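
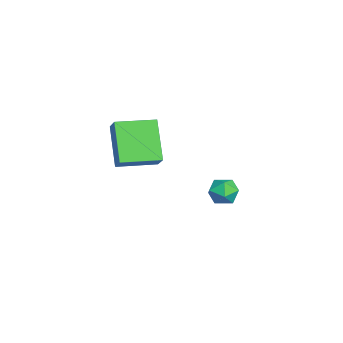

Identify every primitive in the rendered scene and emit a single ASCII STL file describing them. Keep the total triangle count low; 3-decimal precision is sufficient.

solid 
facet normal -0.652 -0.116 0.749
outer loop
vertex 3.256 -1.3 2.907
vertex 2.862 0.372 2.822
vertex 2.519 -1.508 2.233
endloop
endfacet
facet normal 0.229 -0.972 0.050
outer loop
vertex 3.858 -1.272 0.698
vertex 3.256 -1.3 2.907
vertex 2.519 -1.508 2.233
endloop
endfacet
facet normal -0.654 -0.115 0.748
outer loop
vertex 2.519 -1.508 2.233
vertex 2.862 0.372 2.822
vertex 2.126 0.164 2.147
endloop
endfacet
facet normal -0.722 -0.204 -0.661
outer loop
vertex 2.126 0.164 2.147
vertex 3.858 -1.272 0.698
vertex 2.519 -1.508 2.233
endloop
endfacet
facet normal 0.722 0.204 0.661
outer loop
vertex 3.256 -1.3 2.907
vertex 4.201 0.608 1.287
vertex 2.862 0.372 2.822
endloop
endfacet
facet normal 0.229 -0.972 0.050
outer loop
vertex 4.594 -1.064 1.373
vertex 3.256 -1.3 2.907
vertex 3.858 -1.272 0.698
endloop
endfacet
facet normal 0.722 0.204 0.661
outer loop
vertex 4.594 -1.064 1.373
vertex 4.201 0.608 1.287
vertex 3.256 -1.3 2.907
endloop
endfacet
facet normal -0.229 0.972 -0.050
outer loop
vertex 2.862 0.372 2.822
vertex 4.201 0.608 1.287
vertex 2.126 0.164 2.147
endloop
endfacet
facet normal -0.722 -0.204 -0.661
outer loop
vertex 3.464 0.4 0.613
vertex 3.858 -1.272 0.698
vertex 2.126 0.164 2.147
endloop
endfacet
facet normal -0.229 0.972 -0.050
outer loop
vertex 2.126 0.164 2.147
vertex 4.201 0.608 1.287
vertex 3.464 0.4 0.613
endloop
endfacet
facet normal 0.653 0.116 -0.748
outer loop
vertex 3.464 0.4 0.613
vertex 4.594 -1.064 1.373
vertex 3.858 -1.272 0.698
endloop
endfacet
facet normal 0.653 0.115 -0.749
outer loop
vertex 4.201 0.608 1.287
vertex 4.594 -1.064 1.373
vertex 3.464 0.4 0.613
endloop
endfacet
facet normal -0.262 0.931 0.253
outer loop
vertex -0.448 3.718 -3.452
vertex -0.558 3.49 -2.728
vertex 0.131 3.744 -2.949
endloop
endfacet
facet normal 0.206 0.936 -0.286
outer loop
vertex -0.448 3.718 -3.452
vertex 0.131 3.744 -2.949
vertex 0.255 3.498 -3.666
endloop
endfacet
facet normal -0.075 0.561 -0.824
outer loop
vertex -0.448 3.718 -3.452
vertex 0.255 3.498 -3.666
vertex -0.357 3.091 -3.887
endloop
endfacet
facet normal -0.716 0.325 -0.618
outer loop
vertex -0.448 3.718 -3.452
vertex -0.357 3.091 -3.887
vertex -0.86 3.086 -3.307
endloop
endfacet
facet normal -0.832 0.553 0.048
outer loop
vertex -0.448 3.718 -3.452
vertex -0.86 3.086 -3.307
vertex -0.558 3.49 -2.728
endloop
endfacet
facet normal 0.797 0.600 -0.068
outer loop
vertex 0.255 3.498 -3.666
vertex 0.131 3.744 -2.949
vertex 0.58 3.134 -3.073
endloop
endfacet
facet normal 0.039 0.593 0.804
outer loop
vertex 0.131 3.744 -2.949
vertex -0.558 3.49 -2.728
vertex 0.077 3.129 -2.493
endloop
endfacet
facet normal -0.881 -0.018 0.472
outer loop
vertex -0.558 3.49 -2.728
vertex -0.86 3.086 -3.307
vertex -0.535 2.722 -2.714
endloop
endfacet
facet normal -0.695 -0.388 -0.606
outer loop
vertex -0.86 3.086 -3.307
vertex -0.357 3.091 -3.887
vertex -0.411 2.476 -3.431
endloop
endfacet
facet normal 0.344 -0.007 -0.939
outer loop
vertex -0.357 3.091 -3.887
vertex 0.255 3.498 -3.666
vertex 0.278 2.73 -3.652
endloop
endfacet
facet normal 0.716 -0.325 0.618
outer loop
vertex 0.168 2.502 -2.928
vertex 0.58 3.134 -3.073
vertex 0.077 3.129 -2.493
endloop
endfacet
facet normal 0.075 -0.561 0.824
outer loop
vertex 0.168 2.502 -2.928
vertex 0.077 3.129 -2.493
vertex -0.535 2.722 -2.714
endloop
endfacet
facet normal -0.206 -0.936 0.286
outer loop
vertex 0.168 2.502 -2.928
vertex -0.535 2.722 -2.714
vertex -0.411 2.476 -3.431
endloop
endfacet
facet normal 0.262 -0.931 -0.253
outer loop
vertex 0.168 2.502 -2.928
vertex -0.411 2.476 -3.431
vertex 0.278 2.73 -3.652
endloop
endfacet
facet normal 0.832 -0.553 -0.048
outer loop
vertex 0.168 2.502 -2.928
vertex 0.278 2.73 -3.652
vertex 0.58 3.134 -3.073
endloop
endfacet
facet normal 0.695 0.388 0.606
outer loop
vertex 0.077 3.129 -2.493
vertex 0.58 3.134 -3.073
vertex 0.131 3.744 -2.949
endloop
endfacet
facet normal -0.344 0.007 0.939
outer loop
vertex -0.535 2.722 -2.714
vertex 0.077 3.129 -2.493
vertex -0.558 3.49 -2.728
endloop
endfacet
facet normal -0.797 -0.600 0.068
outer loop
vertex -0.411 2.476 -3.431
vertex -0.535 2.722 -2.714
vertex -0.86 3.086 -3.307
endloop
endfacet
facet normal -0.039 -0.593 -0.804
outer loop
vertex 0.278 2.73 -3.652
vertex -0.411 2.476 -3.431
vertex -0.357 3.091 -3.887
endloop
endfacet
facet normal 0.881 0.018 -0.472
outer loop
vertex 0.58 3.134 -3.073
vertex 0.278 2.73 -3.652
vertex 0.255 3.498 -3.666
endloop
endfacet

endsolid


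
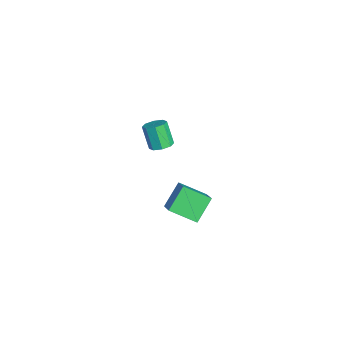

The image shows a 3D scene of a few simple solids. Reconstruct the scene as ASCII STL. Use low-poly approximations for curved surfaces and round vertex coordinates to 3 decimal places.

solid 
facet normal -0.500 0.551 0.667
outer loop
vertex 3.822 -3.465 2.754
vertex 4.414 -1.881 1.889
vertex 2.44 -3.499 1.746
endloop
endfacet
facet normal -0.312 -0.834 0.455
outer loop
vertex 3.366 -4.519 0.511
vertex 3.822 -3.465 2.754
vertex 2.44 -3.499 1.746
endloop
endfacet
facet normal -0.500 0.551 0.667
outer loop
vertex 2.44 -3.499 1.746
vertex 4.414 -1.881 1.889
vertex 3.033 -1.914 0.881
endloop
endfacet
facet normal -0.808 -0.020 -0.589
outer loop
vertex 3.033 -1.914 0.881
vertex 3.366 -4.519 0.511
vertex 2.44 -3.499 1.746
endloop
endfacet
facet normal 0.808 0.020 0.589
outer loop
vertex 3.822 -3.465 2.754
vertex 5.34 -2.901 0.654
vertex 4.414 -1.881 1.889
endloop
endfacet
facet normal -0.312 -0.834 0.455
outer loop
vertex 4.747 -4.486 1.519
vertex 3.822 -3.465 2.754
vertex 3.366 -4.519 0.511
endloop
endfacet
facet normal 0.808 0.019 0.589
outer loop
vertex 4.747 -4.486 1.519
vertex 5.34 -2.901 0.654
vertex 3.822 -3.465 2.754
endloop
endfacet
facet normal 0.312 0.834 -0.455
outer loop
vertex 4.414 -1.881 1.889
vertex 5.34 -2.901 0.654
vertex 3.033 -1.914 0.881
endloop
endfacet
facet normal -0.808 -0.020 -0.589
outer loop
vertex 3.958 -2.935 -0.354
vertex 3.366 -4.519 0.511
vertex 3.033 -1.914 0.881
endloop
endfacet
facet normal 0.312 0.834 -0.456
outer loop
vertex 3.033 -1.914 0.881
vertex 5.34 -2.901 0.654
vertex 3.958 -2.935 -0.354
endloop
endfacet
facet normal 0.500 -0.551 -0.667
outer loop
vertex 3.958 -2.935 -0.354
vertex 4.747 -4.486 1.519
vertex 3.366 -4.519 0.511
endloop
endfacet
facet normal 0.500 -0.551 -0.667
outer loop
vertex 5.34 -2.901 0.654
vertex 4.747 -4.486 1.519
vertex 3.958 -2.935 -0.354
endloop
endfacet
facet normal 0.449 0.178 -0.875
outer loop
vertex -2.775 -4.162 -0.036
vertex -3.279 -3.555 -0.171
vertex -2.564 -3.629 0.181
endloop
endfacet
facet normal 0.824 -0.461 0.330
outer loop
vertex -2.775 -4.162 -0.036
vertex -2.564 -3.629 0.181
vertex -3.558 -4.472 1.487
endloop
endfacet
facet normal 0.824 -0.461 0.330
outer loop
vertex -3.558 -4.472 1.487
vertex -2.564 -3.629 0.181
vertex -3.347 -3.939 1.704
endloop
endfacet
facet normal -0.451 -0.178 0.875
outer loop
vertex -3.558 -4.472 1.487
vertex -3.347 -3.939 1.704
vertex -4.061 -3.865 1.351
endloop
endfacet
facet normal 0.449 0.177 -0.876
outer loop
vertex -2.564 -3.629 0.181
vertex -3.279 -3.555 -0.171
vertex -2.772 -3.053 0.191
endloop
endfacet
facet normal 0.826 0.290 0.484
outer loop
vertex -2.564 -3.629 0.181
vertex -2.772 -3.053 0.191
vertex -3.347 -3.939 1.704
endloop
endfacet
facet normal 0.826 0.290 0.484
outer loop
vertex -3.347 -3.939 1.704
vertex -2.772 -3.053 0.191
vertex -3.555 -3.363 1.714
endloop
endfacet
facet normal -0.451 -0.178 0.875
outer loop
vertex -3.347 -3.939 1.704
vertex -3.555 -3.363 1.714
vertex -4.061 -3.865 1.351
endloop
endfacet
facet normal 0.450 0.177 -0.875
outer loop
vertex -2.772 -3.053 0.191
vertex -3.279 -3.555 -0.171
vertex -3.276 -2.771 -0.011
endloop
endfacet
facet normal 0.345 0.869 0.354
outer loop
vertex -2.772 -3.053 0.191
vertex -3.276 -2.771 -0.011
vertex -3.555 -3.363 1.714
endloop
endfacet
facet normal 0.345 0.869 0.354
outer loop
vertex -3.555 -3.363 1.714
vertex -3.276 -2.771 -0.011
vertex -4.059 -3.081 1.512
endloop
endfacet
facet normal -0.450 -0.178 0.875
outer loop
vertex -3.555 -3.363 1.714
vertex -4.059 -3.081 1.512
vertex -4.061 -3.865 1.351
endloop
endfacet
facet normal 0.450 0.177 -0.875
outer loop
vertex -3.276 -2.771 -0.011
vertex -3.279 -3.555 -0.171
vertex -3.782 -2.948 -0.307
endloop
endfacet
facet normal -0.339 0.941 0.017
outer loop
vertex -3.276 -2.771 -0.011
vertex -3.782 -2.948 -0.307
vertex -4.059 -3.081 1.512
endloop
endfacet
facet normal -0.339 0.941 0.017
outer loop
vertex -4.059 -3.081 1.512
vertex -3.782 -2.948 -0.307
vertex -4.565 -3.258 1.216
endloop
endfacet
facet normal -0.450 -0.179 0.875
outer loop
vertex -4.059 -3.081 1.512
vertex -4.565 -3.258 1.216
vertex -4.061 -3.865 1.351
endloop
endfacet
facet normal 0.451 0.178 -0.875
outer loop
vertex -3.782 -2.948 -0.307
vertex -3.279 -3.555 -0.171
vertex -3.993 -3.481 -0.524
endloop
endfacet
facet normal -0.824 0.461 -0.330
outer loop
vertex -3.782 -2.948 -0.307
vertex -3.993 -3.481 -0.524
vertex -4.565 -3.258 1.216
endloop
endfacet
facet normal -0.824 0.461 -0.330
outer loop
vertex -4.565 -3.258 1.216
vertex -3.993 -3.481 -0.524
vertex -4.776 -3.791 0.999
endloop
endfacet
facet normal -0.449 -0.178 0.875
outer loop
vertex -4.565 -3.258 1.216
vertex -4.776 -3.791 0.999
vertex -4.061 -3.865 1.351
endloop
endfacet
facet normal 0.451 0.178 -0.875
outer loop
vertex -3.993 -3.481 -0.524
vertex -3.279 -3.555 -0.171
vertex -3.785 -4.057 -0.534
endloop
endfacet
facet normal -0.826 -0.290 -0.484
outer loop
vertex -3.993 -3.481 -0.524
vertex -3.785 -4.057 -0.534
vertex -4.776 -3.791 0.999
endloop
endfacet
facet normal -0.826 -0.290 -0.484
outer loop
vertex -4.776 -3.791 0.999
vertex -3.785 -4.057 -0.534
vertex -4.568 -4.367 0.989
endloop
endfacet
facet normal -0.449 -0.177 0.876
outer loop
vertex -4.776 -3.791 0.999
vertex -4.568 -4.367 0.989
vertex -4.061 -3.865 1.351
endloop
endfacet
facet normal 0.450 0.178 -0.875
outer loop
vertex -3.785 -4.057 -0.534
vertex -3.279 -3.555 -0.171
vertex -3.281 -4.339 -0.332
endloop
endfacet
facet normal -0.345 -0.869 -0.354
outer loop
vertex -3.785 -4.057 -0.534
vertex -3.281 -4.339 -0.332
vertex -4.568 -4.367 0.989
endloop
endfacet
facet normal -0.345 -0.869 -0.354
outer loop
vertex -4.568 -4.367 0.989
vertex -3.281 -4.339 -0.332
vertex -4.064 -4.649 1.191
endloop
endfacet
facet normal -0.450 -0.177 0.875
outer loop
vertex -4.568 -4.367 0.989
vertex -4.064 -4.649 1.191
vertex -4.061 -3.865 1.351
endloop
endfacet
facet normal 0.450 0.179 -0.875
outer loop
vertex -3.281 -4.339 -0.332
vertex -3.279 -3.555 -0.171
vertex -2.775 -4.162 -0.036
endloop
endfacet
facet normal 0.339 -0.941 -0.017
outer loop
vertex -3.281 -4.339 -0.332
vertex -2.775 -4.162 -0.036
vertex -4.064 -4.649 1.191
endloop
endfacet
facet normal 0.339 -0.941 -0.017
outer loop
vertex -4.064 -4.649 1.191
vertex -2.775 -4.162 -0.036
vertex -3.558 -4.472 1.487
endloop
endfacet
facet normal -0.450 -0.177 0.875
outer loop
vertex -4.064 -4.649 1.191
vertex -3.558 -4.472 1.487
vertex -4.061 -3.865 1.351
endloop
endfacet

endsolid


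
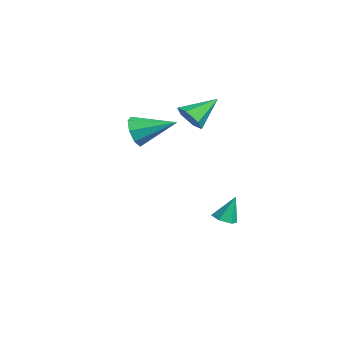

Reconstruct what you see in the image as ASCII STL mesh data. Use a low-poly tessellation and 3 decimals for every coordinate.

solid 
facet normal 0.158 -0.829 -0.537
outer loop
vertex -2.888 0.644 1.415
vertex -3.288 0.184 2.007
vertex -3.727 0.519 1.361
endloop
endfacet
facet normal -0.084 0.813 -0.576
outer loop
vertex -2.888 0.644 1.415
vertex -3.727 0.519 1.361
vertex -3.572 1.676 2.973
endloop
endfacet
facet normal 0.158 -0.829 -0.537
outer loop
vertex -3.727 0.519 1.361
vertex -3.288 0.184 2.007
vertex -4.127 0.059 1.953
endloop
endfacet
facet normal -0.863 0.446 -0.237
outer loop
vertex -3.727 0.519 1.361
vertex -4.127 0.059 1.953
vertex -3.572 1.676 2.973
endloop
endfacet
facet normal 0.158 -0.829 -0.537
outer loop
vertex -4.127 0.059 1.953
vertex -3.288 0.184 2.007
vertex -3.688 -0.276 2.599
endloop
endfacet
facet normal -0.839 -0.054 0.542
outer loop
vertex -4.127 0.059 1.953
vertex -3.688 -0.276 2.599
vertex -3.572 1.676 2.973
endloop
endfacet
facet normal 0.158 -0.829 -0.537
outer loop
vertex -3.688 -0.276 2.599
vertex -3.288 0.184 2.007
vertex -2.849 -0.151 2.653
endloop
endfacet
facet normal -0.035 -0.186 0.982
outer loop
vertex -3.688 -0.276 2.599
vertex -2.849 -0.151 2.653
vertex -3.572 1.676 2.973
endloop
endfacet
facet normal 0.158 -0.829 -0.537
outer loop
vertex -2.849 -0.151 2.653
vertex -3.288 0.184 2.007
vertex -2.449 0.309 2.061
endloop
endfacet
facet normal 0.744 0.182 0.644
outer loop
vertex -2.849 -0.151 2.653
vertex -2.449 0.309 2.061
vertex -3.572 1.676 2.973
endloop
endfacet
facet normal 0.158 -0.829 -0.537
outer loop
vertex -2.449 0.309 2.061
vertex -3.288 0.184 2.007
vertex -2.888 0.644 1.415
endloop
endfacet
facet normal 0.719 0.681 -0.136
outer loop
vertex -2.449 0.309 2.061
vertex -2.888 0.644 1.415
vertex -3.572 1.676 2.973
endloop
endfacet
facet normal -0.448 -0.823 -0.350
outer loop
vertex -0.117 -3.238 1.9
vertex -0.586 -3.298 2.642
vertex -0.7 -2.905 1.863
endloop
endfacet
facet normal 0.372 0.569 -0.733
outer loop
vertex -0.117 -3.238 1.9
vertex -0.7 -2.905 1.863
vertex 0.306 -1.662 3.338
endloop
endfacet
facet normal -0.447 -0.823 -0.350
outer loop
vertex -0.7 -2.905 1.863
vertex -0.586 -3.298 2.642
vertex -1.217 -2.802 2.282
endloop
endfacet
facet normal -0.255 0.818 -0.516
outer loop
vertex -0.7 -2.905 1.863
vertex -1.217 -2.802 2.282
vertex 0.306 -1.662 3.338
endloop
endfacet
facet normal -0.448 -0.823 -0.349
outer loop
vertex -1.217 -2.802 2.282
vertex -0.586 -3.298 2.642
vertex -1.364 -2.989 2.912
endloop
endfacet
facet normal -0.633 0.770 0.081
outer loop
vertex -1.217 -2.802 2.282
vertex -1.364 -2.989 2.912
vertex 0.306 -1.662 3.338
endloop
endfacet
facet normal -0.448 -0.823 -0.350
outer loop
vertex -1.364 -2.989 2.912
vertex -0.586 -3.298 2.642
vertex -1.055 -3.358 3.384
endloop
endfacet
facet normal -0.541 0.453 0.708
outer loop
vertex -1.364 -2.989 2.912
vertex -1.055 -3.358 3.384
vertex 0.306 -1.662 3.338
endloop
endfacet
facet normal -0.449 -0.822 -0.350
outer loop
vertex -1.055 -3.358 3.384
vertex -0.586 -3.298 2.642
vertex -0.472 -3.692 3.42
endloop
endfacet
facet normal -0.032 0.052 0.998
outer loop
vertex -1.055 -3.358 3.384
vertex -0.472 -3.692 3.42
vertex 0.306 -1.662 3.338
endloop
endfacet
facet normal -0.448 -0.822 -0.351
outer loop
vertex -0.472 -3.692 3.42
vertex -0.586 -3.298 2.642
vertex 0.045 -3.795 3.001
endloop
endfacet
facet normal 0.594 -0.196 0.781
outer loop
vertex -0.472 -3.692 3.42
vertex 0.045 -3.795 3.001
vertex 0.306 -1.662 3.338
endloop
endfacet
facet normal -0.449 -0.822 -0.350
outer loop
vertex 0.045 -3.795 3.001
vertex -0.586 -3.298 2.642
vertex 0.192 -3.607 2.371
endloop
endfacet
facet normal 0.972 -0.148 0.183
outer loop
vertex 0.045 -3.795 3.001
vertex 0.192 -3.607 2.371
vertex 0.306 -1.662 3.338
endloop
endfacet
facet normal -0.449 -0.822 -0.350
outer loop
vertex 0.192 -3.607 2.371
vertex -0.586 -3.298 2.642
vertex -0.117 -3.238 1.9
endloop
endfacet
facet normal 0.880 0.169 -0.444
outer loop
vertex 0.192 -3.607 2.371
vertex -0.117 -3.238 1.9
vertex 0.306 -1.662 3.338
endloop
endfacet
facet normal 0.005 -0.390 -0.921
outer loop
vertex -1.209 0.892 -3.826
vertex -1.656 1.325 -4.012
vertex -1.024 1.466 -4.068
endloop
endfacet
facet normal 0.892 -0.102 0.439
outer loop
vertex -1.209 0.892 -3.826
vertex -1.024 1.466 -4.068
vertex -1.664 1.895 -2.668
endloop
endfacet
facet normal 0.005 -0.390 -0.921
outer loop
vertex -1.024 1.466 -4.068
vertex -1.656 1.325 -4.012
vertex -1.471 1.899 -4.254
endloop
endfacet
facet normal 0.675 0.733 0.084
outer loop
vertex -1.024 1.466 -4.068
vertex -1.471 1.899 -4.254
vertex -1.664 1.895 -2.668
endloop
endfacet
facet normal 0.006 -0.390 -0.921
outer loop
vertex -1.471 1.899 -4.254
vertex -1.656 1.325 -4.012
vertex -2.103 1.759 -4.199
endloop
endfacet
facet normal -0.218 0.976 -0.024
outer loop
vertex -1.471 1.899 -4.254
vertex -2.103 1.759 -4.199
vertex -1.664 1.895 -2.668
endloop
endfacet
facet normal 0.006 -0.391 -0.920
outer loop
vertex -2.103 1.759 -4.199
vertex -1.656 1.325 -4.012
vertex -2.288 1.184 -3.956
endloop
endfacet
facet normal -0.897 0.383 0.223
outer loop
vertex -2.103 1.759 -4.199
vertex -2.288 1.184 -3.956
vertex -1.664 1.895 -2.668
endloop
endfacet
facet normal 0.005 -0.390 -0.921
outer loop
vertex -2.288 1.184 -3.956
vertex -1.656 1.325 -4.012
vertex -1.841 0.751 -3.77
endloop
endfacet
facet normal -0.679 -0.452 0.579
outer loop
vertex -2.288 1.184 -3.956
vertex -1.841 0.751 -3.77
vertex -1.664 1.895 -2.668
endloop
endfacet
facet normal 0.005 -0.390 -0.921
outer loop
vertex -1.841 0.751 -3.77
vertex -1.656 1.325 -4.012
vertex -1.209 0.892 -3.826
endloop
endfacet
facet normal 0.216 -0.695 0.686
outer loop
vertex -1.841 0.751 -3.77
vertex -1.209 0.892 -3.826
vertex -1.664 1.895 -2.668
endloop
endfacet

endsolid


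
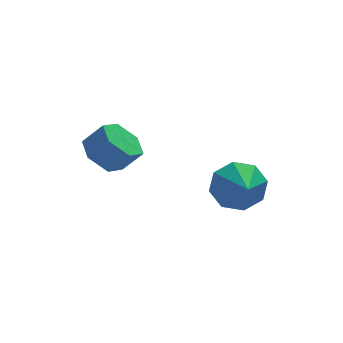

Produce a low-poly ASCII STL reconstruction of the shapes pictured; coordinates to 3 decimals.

solid 
facet normal -0.623 0.220 -0.751
outer loop
vertex 0.455 2.275 -3.051
vertex -0.149 2.62 -2.449
vertex 0.492 3.165 -2.821
endloop
endfacet
facet normal 0.782 0.125 -0.611
outer loop
vertex 0.455 2.275 -3.051
vertex 0.492 3.165 -2.821
vertex 1.133 2.035 -2.232
endloop
endfacet
facet normal 0.781 0.125 -0.611
outer loop
vertex 1.133 2.035 -2.232
vertex 0.492 3.165 -2.821
vertex 1.171 2.925 -2.002
endloop
endfacet
facet normal 0.622 -0.221 0.752
outer loop
vertex 1.133 2.035 -2.232
vertex 1.171 2.925 -2.002
vertex 0.529 2.38 -1.631
endloop
endfacet
facet normal -0.623 0.220 -0.751
outer loop
vertex 0.492 3.165 -2.821
vertex -0.149 2.62 -2.449
vertex -0.112 3.51 -2.219
endloop
endfacet
facet normal 0.426 0.901 -0.089
outer loop
vertex 0.492 3.165 -2.821
vertex -0.112 3.51 -2.219
vertex 1.171 2.925 -2.002
endloop
endfacet
facet normal 0.426 0.901 -0.089
outer loop
vertex 1.171 2.925 -2.002
vertex -0.112 3.51 -2.219
vertex 0.566 3.27 -1.401
endloop
endfacet
facet normal 0.621 -0.220 0.752
outer loop
vertex 1.171 2.925 -2.002
vertex 0.566 3.27 -1.401
vertex 0.529 2.38 -1.631
endloop
endfacet
facet normal -0.622 0.220 -0.751
outer loop
vertex -0.112 3.51 -2.219
vertex -0.149 2.62 -2.449
vertex -0.753 2.965 -1.848
endloop
endfacet
facet normal -0.356 0.775 0.523
outer loop
vertex -0.112 3.51 -2.219
vertex -0.753 2.965 -1.848
vertex 0.566 3.27 -1.401
endloop
endfacet
facet normal -0.356 0.775 0.522
outer loop
vertex 0.566 3.27 -1.401
vertex -0.753 2.965 -1.848
vertex -0.075 2.725 -1.029
endloop
endfacet
facet normal 0.623 -0.220 0.751
outer loop
vertex 0.566 3.27 -1.401
vertex -0.075 2.725 -1.029
vertex 0.529 2.38 -1.631
endloop
endfacet
facet normal -0.622 0.221 -0.752
outer loop
vertex -0.753 2.965 -1.848
vertex -0.149 2.62 -2.449
vertex -0.791 2.075 -2.078
endloop
endfacet
facet normal -0.782 -0.124 0.611
outer loop
vertex -0.753 2.965 -1.848
vertex -0.791 2.075 -2.078
vertex -0.075 2.725 -1.029
endloop
endfacet
facet normal -0.782 -0.125 0.611
outer loop
vertex -0.075 2.725 -1.029
vertex -0.791 2.075 -2.078
vertex -0.112 1.835 -1.259
endloop
endfacet
facet normal 0.623 -0.220 0.751
outer loop
vertex -0.075 2.725 -1.029
vertex -0.112 1.835 -1.259
vertex 0.529 2.38 -1.631
endloop
endfacet
facet normal -0.621 0.220 -0.752
outer loop
vertex -0.791 2.075 -2.078
vertex -0.149 2.62 -2.449
vertex -0.186 1.73 -2.679
endloop
endfacet
facet normal -0.425 -0.901 0.089
outer loop
vertex -0.791 2.075 -2.078
vertex -0.186 1.73 -2.679
vertex -0.112 1.835 -1.259
endloop
endfacet
facet normal -0.426 -0.900 0.089
outer loop
vertex -0.112 1.835 -1.259
vertex -0.186 1.73 -2.679
vertex 0.492 1.49 -1.861
endloop
endfacet
facet normal 0.623 -0.220 0.751
outer loop
vertex -0.112 1.835 -1.259
vertex 0.492 1.49 -1.861
vertex 0.529 2.38 -1.631
endloop
endfacet
facet normal -0.623 0.220 -0.751
outer loop
vertex -0.186 1.73 -2.679
vertex -0.149 2.62 -2.449
vertex 0.455 2.275 -3.051
endloop
endfacet
facet normal 0.356 -0.775 -0.522
outer loop
vertex -0.186 1.73 -2.679
vertex 0.455 2.275 -3.051
vertex 0.492 1.49 -1.861
endloop
endfacet
facet normal 0.357 -0.775 -0.522
outer loop
vertex 0.492 1.49 -1.861
vertex 0.455 2.275 -3.051
vertex 1.133 2.035 -2.232
endloop
endfacet
facet normal 0.622 -0.220 0.751
outer loop
vertex 0.492 1.49 -1.861
vertex 1.133 2.035 -2.232
vertex 0.529 2.38 -1.631
endloop
endfacet
facet normal 0.080 0.874 -0.480
outer loop
vertex 4.29 -1.146 -3.07
vertex 3.559 -0.768 -2.503
vertex 4.555 -0.819 -2.43
endloop
endfacet
facet normal 0.749 -0.662 0.028
outer loop
vertex 4.29 -1.146 -3.07
vertex 4.555 -0.819 -2.43
vertex 3.441 -2.052 -1.797
endloop
endfacet
facet normal 0.080 0.874 -0.480
outer loop
vertex 4.555 -0.819 -2.43
vertex 3.559 -0.768 -2.503
vertex 4.236 -0.462 -1.833
endloop
endfacet
facet normal 0.724 -0.349 0.595
outer loop
vertex 4.555 -0.819 -2.43
vertex 4.236 -0.462 -1.833
vertex 3.441 -2.052 -1.797
endloop
endfacet
facet normal 0.080 0.874 -0.480
outer loop
vertex 4.236 -0.462 -1.833
vertex 3.559 -0.768 -2.503
vertex 3.52 -0.284 -1.628
endloop
endfacet
facet normal 0.250 -0.103 0.963
outer loop
vertex 4.236 -0.462 -1.833
vertex 3.52 -0.284 -1.628
vertex 3.441 -2.052 -1.797
endloop
endfacet
facet normal 0.080 0.874 -0.480
outer loop
vertex 3.52 -0.284 -1.628
vertex 3.559 -0.768 -2.503
vertex 2.827 -0.39 -1.936
endloop
endfacet
facet normal -0.396 -0.070 0.916
outer loop
vertex 3.52 -0.284 -1.628
vertex 2.827 -0.39 -1.936
vertex 3.441 -2.052 -1.797
endloop
endfacet
facet normal 0.079 0.874 -0.480
outer loop
vertex 2.827 -0.39 -1.936
vertex 3.559 -0.768 -2.503
vertex 2.563 -0.717 -2.575
endloop
endfacet
facet normal -0.834 -0.268 0.482
outer loop
vertex 2.827 -0.39 -1.936
vertex 2.563 -0.717 -2.575
vertex 3.441 -2.052 -1.797
endloop
endfacet
facet normal 0.079 0.874 -0.480
outer loop
vertex 2.563 -0.717 -2.575
vertex 3.559 -0.768 -2.503
vertex 2.882 -1.074 -3.172
endloop
endfacet
facet normal -0.809 -0.581 -0.085
outer loop
vertex 2.563 -0.717 -2.575
vertex 2.882 -1.074 -3.172
vertex 3.441 -2.052 -1.797
endloop
endfacet
facet normal 0.079 0.874 -0.480
outer loop
vertex 2.882 -1.074 -3.172
vertex 3.559 -0.768 -2.503
vertex 3.597 -1.251 -3.377
endloop
endfacet
facet normal -0.334 -0.827 -0.452
outer loop
vertex 2.882 -1.074 -3.172
vertex 3.597 -1.251 -3.377
vertex 3.441 -2.052 -1.797
endloop
endfacet
facet normal 0.080 0.874 -0.479
outer loop
vertex 3.597 -1.251 -3.377
vertex 3.559 -0.768 -2.503
vertex 4.29 -1.146 -3.07
endloop
endfacet
facet normal 0.310 -0.860 -0.405
outer loop
vertex 3.597 -1.251 -3.377
vertex 4.29 -1.146 -3.07
vertex 3.441 -2.052 -1.797
endloop
endfacet

endsolid


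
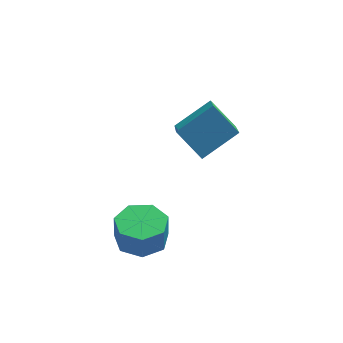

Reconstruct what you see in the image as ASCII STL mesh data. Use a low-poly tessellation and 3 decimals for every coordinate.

solid 
facet normal -0.825 -0.313 -0.470
outer loop
vertex -1.225 -1.03 2.655
vertex -1.047 0.638 1.231
vertex -0.431 -1.842 1.803
endloop
endfacet
facet normal -0.081 -0.758 0.647
outer loop
vertex 0.947 -1.318 2.589
vertex -1.225 -1.03 2.655
vertex -0.431 -1.842 1.803
endloop
endfacet
facet normal -0.825 -0.313 -0.471
outer loop
vertex -0.431 -1.842 1.803
vertex -1.047 0.638 1.231
vertex -0.252 -0.174 0.379
endloop
endfacet
facet normal 0.560 -0.572 -0.600
outer loop
vertex -0.252 -0.174 0.379
vertex 0.947 -1.318 2.589
vertex -0.431 -1.842 1.803
endloop
endfacet
facet normal -0.560 0.572 0.600
outer loop
vertex -1.225 -1.03 2.655
vertex 0.331 1.162 2.017
vertex -1.047 0.638 1.231
endloop
endfacet
facet normal -0.081 -0.758 0.647
outer loop
vertex 0.152 -0.506 3.441
vertex -1.225 -1.03 2.655
vertex 0.947 -1.318 2.589
endloop
endfacet
facet normal -0.560 0.572 0.600
outer loop
vertex 0.152 -0.506 3.441
vertex 0.331 1.162 2.017
vertex -1.225 -1.03 2.655
endloop
endfacet
facet normal 0.081 0.758 -0.647
outer loop
vertex -1.047 0.638 1.231
vertex 0.331 1.162 2.017
vertex -0.252 -0.174 0.379
endloop
endfacet
facet normal 0.560 -0.572 -0.600
outer loop
vertex 1.125 0.35 1.165
vertex 0.947 -1.318 2.589
vertex -0.252 -0.174 0.379
endloop
endfacet
facet normal 0.081 0.758 -0.647
outer loop
vertex -0.252 -0.174 0.379
vertex 0.331 1.162 2.017
vertex 1.125 0.35 1.165
endloop
endfacet
facet normal 0.825 0.314 0.471
outer loop
vertex 1.125 0.35 1.165
vertex 0.152 -0.506 3.441
vertex 0.947 -1.318 2.589
endloop
endfacet
facet normal 0.825 0.313 0.470
outer loop
vertex 0.331 1.162 2.017
vertex 0.152 -0.506 3.441
vertex 1.125 0.35 1.165
endloop
endfacet
facet normal -0.006 -0.025 -1.000
outer loop
vertex -1.91 -2.809 -2.452
vertex -2.623 -2.123 -2.465
vertex -1.642 -1.993 -2.474
endloop
endfacet
facet normal 0.950 -0.312 0.001
outer loop
vertex -1.91 -2.809 -2.452
vertex -1.642 -1.993 -2.474
vertex -1.903 -2.783 -1.402
endloop
endfacet
facet normal 0.950 -0.312 0.001
outer loop
vertex -1.903 -2.783 -1.402
vertex -1.642 -1.993 -2.474
vertex -1.635 -1.967 -1.424
endloop
endfacet
facet normal 0.006 0.025 1.000
outer loop
vertex -1.903 -2.783 -1.402
vertex -1.635 -1.967 -1.424
vertex -2.617 -2.097 -1.415
endloop
endfacet
facet normal -0.006 -0.025 -1.000
outer loop
vertex -1.642 -1.993 -2.474
vertex -2.623 -2.123 -2.465
vertex -2.113 -1.275 -2.489
endloop
endfacet
facet normal 0.836 0.548 -0.019
outer loop
vertex -1.642 -1.993 -2.474
vertex -2.113 -1.275 -2.489
vertex -1.635 -1.967 -1.424
endloop
endfacet
facet normal 0.836 0.549 -0.018
outer loop
vertex -1.635 -1.967 -1.424
vertex -2.113 -1.275 -2.489
vertex -2.107 -1.249 -1.439
endloop
endfacet
facet normal 0.006 0.025 1.000
outer loop
vertex -1.635 -1.967 -1.424
vertex -2.107 -1.249 -1.439
vertex -2.617 -2.097 -1.415
endloop
endfacet
facet normal -0.006 -0.025 -1.000
outer loop
vertex -2.113 -1.275 -2.489
vertex -2.623 -2.123 -2.465
vertex -2.968 -1.195 -2.486
endloop
endfacet
facet normal 0.093 0.995 -0.025
outer loop
vertex -2.113 -1.275 -2.489
vertex -2.968 -1.195 -2.486
vertex -2.107 -1.249 -1.439
endloop
endfacet
facet normal 0.093 0.995 -0.025
outer loop
vertex -2.107 -1.249 -1.439
vertex -2.968 -1.195 -2.486
vertex -2.962 -1.169 -1.436
endloop
endfacet
facet normal 0.006 0.025 1.000
outer loop
vertex -2.107 -1.249 -1.439
vertex -2.962 -1.169 -1.436
vertex -2.617 -2.097 -1.415
endloop
endfacet
facet normal -0.006 -0.025 -1.000
outer loop
vertex -2.968 -1.195 -2.486
vertex -2.623 -2.123 -2.465
vertex -3.564 -1.814 -2.467
endloop
endfacet
facet normal -0.721 0.693 -0.013
outer loop
vertex -2.968 -1.195 -2.486
vertex -3.564 -1.814 -2.467
vertex -2.962 -1.169 -1.436
endloop
endfacet
facet normal -0.721 0.693 -0.012
outer loop
vertex -2.962 -1.169 -1.436
vertex -3.564 -1.814 -2.467
vertex -3.557 -1.788 -1.417
endloop
endfacet
facet normal 0.006 0.025 1.000
outer loop
vertex -2.962 -1.169 -1.436
vertex -3.557 -1.788 -1.417
vertex -2.617 -2.097 -1.415
endloop
endfacet
facet normal -0.006 -0.025 -1.000
outer loop
vertex -3.564 -1.814 -2.467
vertex -2.623 -2.123 -2.465
vertex -3.451 -2.666 -2.446
endloop
endfacet
facet normal -0.991 -0.131 0.010
outer loop
vertex -3.564 -1.814 -2.467
vertex -3.451 -2.666 -2.446
vertex -3.557 -1.788 -1.417
endloop
endfacet
facet normal -0.991 -0.130 0.009
outer loop
vertex -3.557 -1.788 -1.417
vertex -3.451 -2.666 -2.446
vertex -3.445 -2.639 -1.397
endloop
endfacet
facet normal 0.006 0.024 1.000
outer loop
vertex -3.557 -1.788 -1.417
vertex -3.445 -2.639 -1.397
vertex -2.617 -2.097 -1.415
endloop
endfacet
facet normal -0.007 -0.025 -1.000
outer loop
vertex -3.451 -2.666 -2.446
vertex -2.623 -2.123 -2.465
vertex -2.715 -3.108 -2.44
endloop
endfacet
facet normal -0.515 -0.857 0.025
outer loop
vertex -3.451 -2.666 -2.446
vertex -2.715 -3.108 -2.44
vertex -3.445 -2.639 -1.397
endloop
endfacet
facet normal -0.516 -0.856 0.024
outer loop
vertex -3.445 -2.639 -1.397
vertex -2.715 -3.108 -2.44
vertex -2.709 -3.082 -1.39
endloop
endfacet
facet normal 0.005 0.025 1.000
outer loop
vertex -3.445 -2.639 -1.397
vertex -2.709 -3.082 -1.39
vertex -2.617 -2.097 -1.415
endloop
endfacet
facet normal -0.006 -0.025 -1.000
outer loop
vertex -2.715 -3.108 -2.44
vertex -2.623 -2.123 -2.465
vertex -1.91 -2.809 -2.452
endloop
endfacet
facet normal 0.348 -0.937 0.021
outer loop
vertex -2.715 -3.108 -2.44
vertex -1.91 -2.809 -2.452
vertex -2.709 -3.082 -1.39
endloop
endfacet
facet normal 0.348 -0.937 0.021
outer loop
vertex -2.709 -3.082 -1.39
vertex -1.91 -2.809 -2.452
vertex -1.903 -2.783 -1.402
endloop
endfacet
facet normal 0.006 0.025 1.000
outer loop
vertex -2.709 -3.082 -1.39
vertex -1.903 -2.783 -1.402
vertex -2.617 -2.097 -1.415
endloop
endfacet

endsolid


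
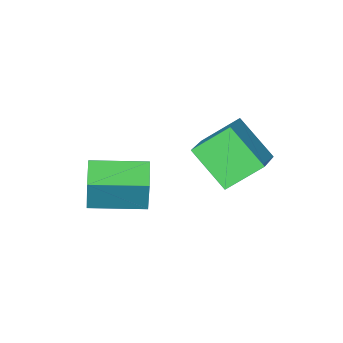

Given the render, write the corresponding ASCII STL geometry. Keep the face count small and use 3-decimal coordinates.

solid 
facet normal -0.712 0.331 0.619
outer loop
vertex -0.405 0.655 3.556
vertex -0.744 2.077 2.406
vertex -1.423 -0.174 2.83
endloop
endfacet
facet normal 0.182 -0.765 0.618
outer loop
vertex -0.256 -0.717 1.814
vertex -0.405 0.655 3.556
vertex -1.423 -0.174 2.83
endloop
endfacet
facet normal -0.712 0.331 0.619
outer loop
vertex -1.423 -0.174 2.83
vertex -0.744 2.077 2.406
vertex -1.762 1.248 1.68
endloop
endfacet
facet normal -0.678 -0.553 -0.484
outer loop
vertex -1.762 1.248 1.68
vertex -0.256 -0.717 1.814
vertex -1.423 -0.174 2.83
endloop
endfacet
facet normal 0.678 0.553 0.484
outer loop
vertex -0.405 0.655 3.556
vertex 0.423 1.534 1.39
vertex -0.744 2.077 2.406
endloop
endfacet
facet normal 0.182 -0.765 0.618
outer loop
vertex 0.762 0.112 2.54
vertex -0.405 0.655 3.556
vertex -0.256 -0.717 1.814
endloop
endfacet
facet normal 0.678 0.553 0.484
outer loop
vertex 0.762 0.112 2.54
vertex 0.423 1.534 1.39
vertex -0.405 0.655 3.556
endloop
endfacet
facet normal -0.182 0.765 -0.618
outer loop
vertex -0.744 2.077 2.406
vertex 0.423 1.534 1.39
vertex -1.762 1.248 1.68
endloop
endfacet
facet normal -0.678 -0.553 -0.484
outer loop
vertex -0.595 0.705 0.664
vertex -0.256 -0.717 1.814
vertex -1.762 1.248 1.68
endloop
endfacet
facet normal -0.182 0.765 -0.618
outer loop
vertex -1.762 1.248 1.68
vertex 0.423 1.534 1.39
vertex -0.595 0.705 0.664
endloop
endfacet
facet normal 0.712 -0.331 -0.619
outer loop
vertex -0.595 0.705 0.664
vertex 0.762 0.112 2.54
vertex -0.256 -0.717 1.814
endloop
endfacet
facet normal 0.712 -0.331 -0.619
outer loop
vertex 0.423 1.534 1.39
vertex 0.762 0.112 2.54
vertex -0.595 0.705 0.664
endloop
endfacet
facet normal -0.823 0.567 -0.038
outer loop
vertex 0.988 -1.931 0.389
vertex 1.621 -1.03 0.136
vertex 0.816 -2.295 -1.335
endloop
endfacet
facet normal -0.560 -0.797 0.224
outer loop
vertex 2.519 -3.47 -1.256
vertex 0.988 -1.931 0.389
vertex 0.816 -2.295 -1.335
endloop
endfacet
facet normal -0.822 0.568 -0.038
outer loop
vertex 0.816 -2.295 -1.335
vertex 1.621 -1.03 0.136
vertex 1.45 -1.394 -1.588
endloop
endfacet
facet normal -0.097 -0.205 -0.974
outer loop
vertex 1.45 -1.394 -1.588
vertex 2.519 -3.47 -1.256
vertex 0.816 -2.295 -1.335
endloop
endfacet
facet normal 0.097 0.206 0.974
outer loop
vertex 0.988 -1.931 0.389
vertex 3.324 -2.205 0.215
vertex 1.621 -1.03 0.136
endloop
endfacet
facet normal -0.561 -0.797 0.224
outer loop
vertex 2.69 -3.106 0.468
vertex 0.988 -1.931 0.389
vertex 2.519 -3.47 -1.256
endloop
endfacet
facet normal 0.097 0.205 0.974
outer loop
vertex 2.69 -3.106 0.468
vertex 3.324 -2.205 0.215
vertex 0.988 -1.931 0.389
endloop
endfacet
facet normal 0.560 0.797 -0.224
outer loop
vertex 1.621 -1.03 0.136
vertex 3.324 -2.205 0.215
vertex 1.45 -1.394 -1.588
endloop
endfacet
facet normal -0.097 -0.206 -0.974
outer loop
vertex 3.152 -2.569 -1.509
vertex 2.519 -3.47 -1.256
vertex 1.45 -1.394 -1.588
endloop
endfacet
facet normal 0.561 0.797 -0.224
outer loop
vertex 1.45 -1.394 -1.588
vertex 3.324 -2.205 0.215
vertex 3.152 -2.569 -1.509
endloop
endfacet
facet normal 0.823 -0.567 0.038
outer loop
vertex 3.152 -2.569 -1.509
vertex 2.69 -3.106 0.468
vertex 2.519 -3.47 -1.256
endloop
endfacet
facet normal 0.822 -0.568 0.038
outer loop
vertex 3.324 -2.205 0.215
vertex 2.69 -3.106 0.468
vertex 3.152 -2.569 -1.509
endloop
endfacet

endsolid


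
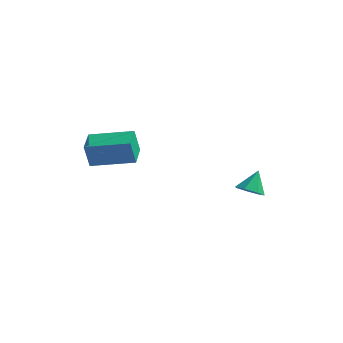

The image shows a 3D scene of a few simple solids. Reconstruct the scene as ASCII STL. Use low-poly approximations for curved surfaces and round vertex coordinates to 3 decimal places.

solid 
facet normal -0.068 -0.613 -0.787
outer loop
vertex 4.402 2.518 -2.227
vertex 3.859 2.876 -2.459
vertex 4.529 2.974 -2.593
endloop
endfacet
facet normal 0.896 0.098 0.433
outer loop
vertex 4.402 2.518 -2.227
vertex 4.529 2.974 -2.593
vertex 3.941 3.604 -1.521
endloop
endfacet
facet normal -0.068 -0.612 -0.788
outer loop
vertex 4.529 2.974 -2.593
vertex 3.859 2.876 -2.459
vertex 4.152 3.357 -2.858
endloop
endfacet
facet normal 0.718 0.696 -0.015
outer loop
vertex 4.529 2.974 -2.593
vertex 4.152 3.357 -2.858
vertex 3.941 3.604 -1.521
endloop
endfacet
facet normal -0.068 -0.612 -0.788
outer loop
vertex 4.152 3.357 -2.858
vertex 3.859 2.876 -2.459
vertex 3.555 3.377 -2.822
endloop
endfacet
facet normal 0.022 0.984 -0.178
outer loop
vertex 4.152 3.357 -2.858
vertex 3.555 3.377 -2.822
vertex 3.941 3.604 -1.521
endloop
endfacet
facet normal -0.068 -0.612 -0.788
outer loop
vertex 3.555 3.377 -2.822
vertex 3.859 2.876 -2.459
vertex 3.187 3.02 -2.513
endloop
endfacet
facet normal -0.665 0.744 0.067
outer loop
vertex 3.555 3.377 -2.822
vertex 3.187 3.02 -2.513
vertex 3.941 3.604 -1.521
endloop
endfacet
facet normal -0.068 -0.612 -0.788
outer loop
vertex 3.187 3.02 -2.513
vertex 3.859 2.876 -2.459
vertex 3.325 2.554 -2.163
endloop
endfacet
facet normal -0.829 0.158 0.537
outer loop
vertex 3.187 3.02 -2.513
vertex 3.325 2.554 -2.163
vertex 3.941 3.604 -1.521
endloop
endfacet
facet normal -0.067 -0.612 -0.788
outer loop
vertex 3.325 2.554 -2.163
vertex 3.859 2.876 -2.459
vertex 3.866 2.331 -2.036
endloop
endfacet
facet normal -0.344 -0.335 0.877
outer loop
vertex 3.325 2.554 -2.163
vertex 3.866 2.331 -2.036
vertex 3.941 3.604 -1.521
endloop
endfacet
facet normal -0.067 -0.612 -0.788
outer loop
vertex 3.866 2.331 -2.036
vertex 3.859 2.876 -2.459
vertex 4.402 2.518 -2.227
endloop
endfacet
facet normal 0.422 -0.361 0.831
outer loop
vertex 3.866 2.331 -2.036
vertex 4.402 2.518 -2.227
vertex 3.941 3.604 -1.521
endloop
endfacet
facet normal -0.929 -0.323 -0.180
outer loop
vertex -0.672 -3.436 2.235
vertex -1.073 -2.343 2.342
vertex -0.509 -3.265 1.089
endloop
endfacet
facet normal 0.343 -0.935 -0.091
outer loop
vertex 1.293 -2.637 1.438
vertex -0.672 -3.436 2.235
vertex -0.509 -3.265 1.089
endloop
endfacet
facet normal -0.929 -0.324 -0.180
outer loop
vertex -0.509 -3.265 1.089
vertex -1.073 -2.343 2.342
vertex -0.911 -2.171 1.196
endloop
endfacet
facet normal 0.139 0.147 -0.979
outer loop
vertex -0.911 -2.171 1.196
vertex 1.293 -2.637 1.438
vertex -0.509 -3.265 1.089
endloop
endfacet
facet normal -0.139 -0.147 0.979
outer loop
vertex -0.672 -3.436 2.235
vertex 0.729 -1.715 2.691
vertex -1.073 -2.343 2.342
endloop
endfacet
facet normal 0.343 -0.935 -0.092
outer loop
vertex 1.131 -2.809 2.584
vertex -0.672 -3.436 2.235
vertex 1.293 -2.637 1.438
endloop
endfacet
facet normal -0.139 -0.147 0.979
outer loop
vertex 1.131 -2.809 2.584
vertex 0.729 -1.715 2.691
vertex -0.672 -3.436 2.235
endloop
endfacet
facet normal -0.343 0.935 0.092
outer loop
vertex -1.073 -2.343 2.342
vertex 0.729 -1.715 2.691
vertex -0.911 -2.171 1.196
endloop
endfacet
facet normal 0.139 0.147 -0.979
outer loop
vertex 0.892 -1.544 1.545
vertex 1.293 -2.637 1.438
vertex -0.911 -2.171 1.196
endloop
endfacet
facet normal -0.343 0.935 0.091
outer loop
vertex -0.911 -2.171 1.196
vertex 0.729 -1.715 2.691
vertex 0.892 -1.544 1.545
endloop
endfacet
facet normal 0.929 0.323 0.180
outer loop
vertex 0.892 -1.544 1.545
vertex 1.131 -2.809 2.584
vertex 1.293 -2.637 1.438
endloop
endfacet
facet normal 0.929 0.324 0.180
outer loop
vertex 0.729 -1.715 2.691
vertex 1.131 -2.809 2.584
vertex 0.892 -1.544 1.545
endloop
endfacet

endsolid


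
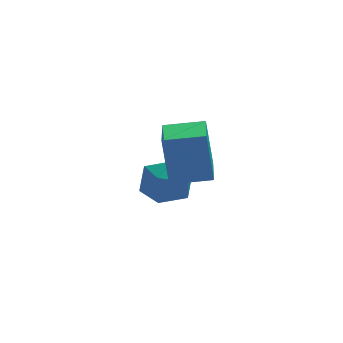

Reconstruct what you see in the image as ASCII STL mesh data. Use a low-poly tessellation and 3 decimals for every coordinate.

solid 
facet normal -0.549 0.790 0.272
outer loop
vertex -0.204 2.587 -1.298
vertex -0.252 2.191 -0.246
vertex 0.585 2.878 -0.551
endloop
endfacet
facet normal -0.107 0.959 -0.261
outer loop
vertex -0.204 2.587 -1.298
vertex 0.585 2.878 -0.551
vertex 0.877 2.623 -1.607
endloop
endfacet
facet normal -0.250 0.528 -0.812
outer loop
vertex -0.204 2.587 -1.298
vertex 0.877 2.623 -1.607
vertex 0.221 1.778 -1.955
endloop
endfacet
facet normal -0.780 0.092 -0.618
outer loop
vertex -0.204 2.587 -1.298
vertex 0.221 1.778 -1.955
vertex -0.477 1.511 -1.114
endloop
endfacet
facet normal -0.966 0.254 0.051
outer loop
vertex -0.204 2.587 -1.298
vertex -0.477 1.511 -1.114
vertex -0.252 2.191 -0.246
endloop
endfacet
facet normal 0.561 0.827 -0.045
outer loop
vertex 0.877 2.623 -1.607
vertex 0.585 2.878 -0.551
vertex 1.497 2.249 -0.746
endloop
endfacet
facet normal -0.156 0.553 0.819
outer loop
vertex 0.585 2.878 -0.551
vertex -0.252 2.191 -0.246
vertex 0.799 1.982 0.095
endloop
endfacet
facet normal -0.830 -0.314 0.461
outer loop
vertex -0.252 2.191 -0.246
vertex -0.477 1.511 -1.114
vertex 0.143 1.137 -0.253
endloop
endfacet
facet normal -0.530 -0.576 -0.623
outer loop
vertex -0.477 1.511 -1.114
vertex 0.221 1.778 -1.955
vertex 0.435 0.882 -1.309
endloop
endfacet
facet normal 0.329 0.130 -0.935
outer loop
vertex 0.221 1.778 -1.955
vertex 0.877 2.623 -1.607
vertex 1.272 1.569 -1.614
endloop
endfacet
facet normal 0.780 -0.092 0.618
outer loop
vertex 1.224 1.173 -0.562
vertex 1.497 2.249 -0.746
vertex 0.799 1.982 0.095
endloop
endfacet
facet normal 0.250 -0.528 0.812
outer loop
vertex 1.224 1.173 -0.562
vertex 0.799 1.982 0.095
vertex 0.143 1.137 -0.253
endloop
endfacet
facet normal 0.107 -0.959 0.261
outer loop
vertex 1.224 1.173 -0.562
vertex 0.143 1.137 -0.253
vertex 0.435 0.882 -1.309
endloop
endfacet
facet normal 0.549 -0.790 -0.272
outer loop
vertex 1.224 1.173 -0.562
vertex 0.435 0.882 -1.309
vertex 1.272 1.569 -1.614
endloop
endfacet
facet normal 0.966 -0.254 -0.051
outer loop
vertex 1.224 1.173 -0.562
vertex 1.272 1.569 -1.614
vertex 1.497 2.249 -0.746
endloop
endfacet
facet normal 0.530 0.576 0.623
outer loop
vertex 0.799 1.982 0.095
vertex 1.497 2.249 -0.746
vertex 0.585 2.878 -0.551
endloop
endfacet
facet normal -0.329 -0.130 0.935
outer loop
vertex 0.143 1.137 -0.253
vertex 0.799 1.982 0.095
vertex -0.252 2.191 -0.246
endloop
endfacet
facet normal -0.561 -0.827 0.045
outer loop
vertex 0.435 0.882 -1.309
vertex 0.143 1.137 -0.253
vertex -0.477 1.511 -1.114
endloop
endfacet
facet normal 0.156 -0.553 -0.819
outer loop
vertex 1.272 1.569 -1.614
vertex 0.435 0.882 -1.309
vertex 0.221 1.778 -1.955
endloop
endfacet
facet normal 0.830 0.314 -0.461
outer loop
vertex 1.497 2.249 -0.746
vertex 1.272 1.569 -1.614
vertex 0.877 2.623 -1.607
endloop
endfacet
facet normal -0.989 0.071 -0.130
outer loop
vertex 0.02 -2.375 3.679
vertex 0.203 -0.455 3.331
vertex 0.244 -2.741 1.776
endloop
endfacet
facet normal -0.092 -0.980 0.178
outer loop
vertex 1.717 -2.845 1.969
vertex 0.02 -2.375 3.679
vertex 0.244 -2.741 1.776
endloop
endfacet
facet normal -0.989 0.070 -0.129
outer loop
vertex 0.244 -2.741 1.776
vertex 0.203 -0.455 3.331
vertex 0.426 -0.82 1.428
endloop
endfacet
facet normal 0.115 -0.188 -0.976
outer loop
vertex 0.426 -0.82 1.428
vertex 1.717 -2.845 1.969
vertex 0.244 -2.741 1.776
endloop
endfacet
facet normal -0.115 0.188 0.976
outer loop
vertex 0.02 -2.375 3.679
vertex 1.676 -0.559 3.524
vertex 0.203 -0.455 3.331
endloop
endfacet
facet normal -0.093 -0.980 0.177
outer loop
vertex 1.494 -2.48 3.872
vertex 0.02 -2.375 3.679
vertex 1.717 -2.845 1.969
endloop
endfacet
facet normal -0.114 0.188 0.976
outer loop
vertex 1.494 -2.48 3.872
vertex 1.676 -0.559 3.524
vertex 0.02 -2.375 3.679
endloop
endfacet
facet normal 0.092 0.980 -0.177
outer loop
vertex 0.203 -0.455 3.331
vertex 1.676 -0.559 3.524
vertex 0.426 -0.82 1.428
endloop
endfacet
facet normal 0.114 -0.188 -0.976
outer loop
vertex 1.9 -0.925 1.621
vertex 1.717 -2.845 1.969
vertex 0.426 -0.82 1.428
endloop
endfacet
facet normal 0.093 0.980 -0.177
outer loop
vertex 0.426 -0.82 1.428
vertex 1.676 -0.559 3.524
vertex 1.9 -0.925 1.621
endloop
endfacet
facet normal 0.989 -0.071 0.129
outer loop
vertex 1.9 -0.925 1.621
vertex 1.494 -2.48 3.872
vertex 1.717 -2.845 1.969
endloop
endfacet
facet normal 0.989 -0.070 0.130
outer loop
vertex 1.676 -0.559 3.524
vertex 1.494 -2.48 3.872
vertex 1.9 -0.925 1.621
endloop
endfacet

endsolid


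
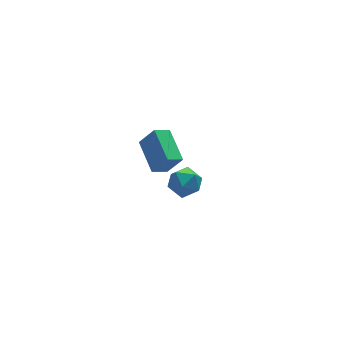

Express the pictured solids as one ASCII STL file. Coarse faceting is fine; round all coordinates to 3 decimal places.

solid 
facet normal 0.208 0.977 0.047
outer loop
vertex 3.914 -0.004 -4.194
vertex 3.151 0.136 -3.729
vertex 3.92 -0.049 -3.291
endloop
endfacet
facet normal 0.806 0.591 0.024
outer loop
vertex 3.914 -0.004 -4.194
vertex 3.92 -0.049 -3.291
vertex 4.38 -0.657 -3.777
endloop
endfacet
facet normal 0.794 0.201 -0.573
outer loop
vertex 3.914 -0.004 -4.194
vertex 4.38 -0.657 -3.777
vertex 3.895 -0.848 -4.516
endloop
endfacet
facet normal 0.187 0.347 -0.919
outer loop
vertex 3.914 -0.004 -4.194
vertex 3.895 -0.848 -4.516
vertex 3.135 -0.359 -4.486
endloop
endfacet
facet normal -0.175 0.826 -0.536
outer loop
vertex 3.914 -0.004 -4.194
vertex 3.135 -0.359 -4.486
vertex 3.151 0.136 -3.729
endloop
endfacet
facet normal 0.802 0.144 0.580
outer loop
vertex 4.38 -0.657 -3.777
vertex 3.92 -0.049 -3.291
vertex 3.905 -0.921 -3.054
endloop
endfacet
facet normal -0.167 0.768 0.618
outer loop
vertex 3.92 -0.049 -3.291
vertex 3.151 0.136 -3.729
vertex 3.145 -0.432 -3.024
endloop
endfacet
facet normal -0.787 0.524 -0.326
outer loop
vertex 3.151 0.136 -3.729
vertex 3.135 -0.359 -4.486
vertex 2.66 -0.623 -3.763
endloop
endfacet
facet normal -0.201 -0.254 -0.946
outer loop
vertex 3.135 -0.359 -4.486
vertex 3.895 -0.848 -4.516
vertex 3.12 -1.231 -4.249
endloop
endfacet
facet normal 0.782 -0.489 -0.387
outer loop
vertex 3.895 -0.848 -4.516
vertex 4.38 -0.657 -3.777
vertex 3.889 -1.416 -3.811
endloop
endfacet
facet normal -0.187 -0.347 0.919
outer loop
vertex 3.126 -1.276 -3.346
vertex 3.905 -0.921 -3.054
vertex 3.145 -0.432 -3.024
endloop
endfacet
facet normal -0.794 -0.201 0.573
outer loop
vertex 3.126 -1.276 -3.346
vertex 3.145 -0.432 -3.024
vertex 2.66 -0.623 -3.763
endloop
endfacet
facet normal -0.806 -0.591 -0.024
outer loop
vertex 3.126 -1.276 -3.346
vertex 2.66 -0.623 -3.763
vertex 3.12 -1.231 -4.249
endloop
endfacet
facet normal -0.208 -0.977 -0.047
outer loop
vertex 3.126 -1.276 -3.346
vertex 3.12 -1.231 -4.249
vertex 3.889 -1.416 -3.811
endloop
endfacet
facet normal 0.175 -0.826 0.536
outer loop
vertex 3.126 -1.276 -3.346
vertex 3.889 -1.416 -3.811
vertex 3.905 -0.921 -3.054
endloop
endfacet
facet normal 0.201 0.254 0.946
outer loop
vertex 3.145 -0.432 -3.024
vertex 3.905 -0.921 -3.054
vertex 3.92 -0.049 -3.291
endloop
endfacet
facet normal -0.782 0.489 0.387
outer loop
vertex 2.66 -0.623 -3.763
vertex 3.145 -0.432 -3.024
vertex 3.151 0.136 -3.729
endloop
endfacet
facet normal -0.802 -0.144 -0.580
outer loop
vertex 3.12 -1.231 -4.249
vertex 2.66 -0.623 -3.763
vertex 3.135 -0.359 -4.486
endloop
endfacet
facet normal 0.167 -0.768 -0.618
outer loop
vertex 3.889 -1.416 -3.811
vertex 3.12 -1.231 -4.249
vertex 3.895 -0.848 -4.516
endloop
endfacet
facet normal 0.787 -0.524 0.326
outer loop
vertex 3.905 -0.921 -3.054
vertex 3.889 -1.416 -3.811
vertex 4.38 -0.657 -3.777
endloop
endfacet
facet normal -0.475 0.308 -0.824
outer loop
vertex 0.561 -3.896 1.408
vertex 0.64 -2.254 1.977
vertex 1.326 -3.793 1.006
endloop
endfacet
facet normal -0.045 -0.944 -0.327
outer loop
vertex 1.9 -4.166 2.003
vertex 0.561 -3.896 1.408
vertex 1.326 -3.793 1.006
endloop
endfacet
facet normal -0.475 0.308 -0.824
outer loop
vertex 1.326 -3.793 1.006
vertex 0.64 -2.254 1.977
vertex 1.404 -2.151 1.575
endloop
endfacet
facet normal 0.879 0.118 -0.462
outer loop
vertex 1.404 -2.151 1.575
vertex 1.9 -4.166 2.003
vertex 1.326 -3.793 1.006
endloop
endfacet
facet normal -0.879 -0.118 0.462
outer loop
vertex 0.561 -3.896 1.408
vertex 1.214 -2.627 2.974
vertex 0.64 -2.254 1.977
endloop
endfacet
facet normal -0.045 -0.944 -0.327
outer loop
vertex 1.136 -4.269 2.405
vertex 0.561 -3.896 1.408
vertex 1.9 -4.166 2.003
endloop
endfacet
facet normal -0.879 -0.119 0.462
outer loop
vertex 1.136 -4.269 2.405
vertex 1.214 -2.627 2.974
vertex 0.561 -3.896 1.408
endloop
endfacet
facet normal 0.045 0.944 0.327
outer loop
vertex 0.64 -2.254 1.977
vertex 1.214 -2.627 2.974
vertex 1.404 -2.151 1.575
endloop
endfacet
facet normal 0.879 0.118 -0.463
outer loop
vertex 1.979 -2.524 2.572
vertex 1.9 -4.166 2.003
vertex 1.404 -2.151 1.575
endloop
endfacet
facet normal 0.045 0.944 0.327
outer loop
vertex 1.404 -2.151 1.575
vertex 1.214 -2.627 2.974
vertex 1.979 -2.524 2.572
endloop
endfacet
facet normal 0.475 -0.308 0.824
outer loop
vertex 1.979 -2.524 2.572
vertex 1.136 -4.269 2.405
vertex 1.9 -4.166 2.003
endloop
endfacet
facet normal 0.475 -0.308 0.824
outer loop
vertex 1.214 -2.627 2.974
vertex 1.136 -4.269 2.405
vertex 1.979 -2.524 2.572
endloop
endfacet

endsolid


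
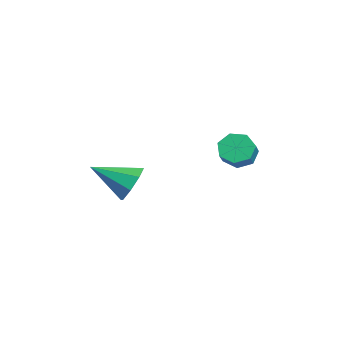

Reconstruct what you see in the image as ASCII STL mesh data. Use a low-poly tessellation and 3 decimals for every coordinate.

solid 
facet normal 0.233 0.856 -0.461
outer loop
vertex 1.524 0.015 0.334
vertex 0.951 -0.148 -0.258
vertex 0.945 0.252 0.481
endloop
endfacet
facet normal 0.231 -0.039 0.972
outer loop
vertex 1.524 0.015 0.334
vertex 0.945 0.252 0.481
vertex 0.569 -1.552 0.498
endloop
endfacet
facet normal 0.232 0.856 -0.462
outer loop
vertex 0.945 0.252 0.481
vertex 0.951 -0.148 -0.258
vertex 0.369 0.254 0.195
endloop
endfacet
facet normal -0.442 0.101 0.891
outer loop
vertex 0.945 0.252 0.481
vertex 0.369 0.254 0.195
vertex 0.569 -1.552 0.498
endloop
endfacet
facet normal 0.233 0.856 -0.461
outer loop
vertex 0.369 0.254 0.195
vertex 0.951 -0.148 -0.258
vertex 0.134 0.021 -0.357
endloop
endfacet
facet normal -0.914 -0.034 0.403
outer loop
vertex 0.369 0.254 0.195
vertex 0.134 0.021 -0.357
vertex 0.569 -1.552 0.498
endloop
endfacet
facet normal 0.233 0.856 -0.461
outer loop
vertex 0.134 0.021 -0.357
vertex 0.951 -0.148 -0.258
vertex 0.378 -0.311 -0.85
endloop
endfacet
facet normal -0.909 -0.363 -0.205
outer loop
vertex 0.134 0.021 -0.357
vertex 0.378 -0.311 -0.85
vertex 0.569 -1.552 0.498
endloop
endfacet
facet normal 0.233 0.856 -0.461
outer loop
vertex 0.378 -0.311 -0.85
vertex 0.951 -0.148 -0.258
vertex 0.957 -0.548 -0.997
endloop
endfacet
facet normal -0.431 -0.694 -0.578
outer loop
vertex 0.378 -0.311 -0.85
vertex 0.957 -0.548 -0.997
vertex 0.569 -1.552 0.498
endloop
endfacet
facet normal 0.232 0.856 -0.462
outer loop
vertex 0.957 -0.548 -0.997
vertex 0.951 -0.148 -0.258
vertex 1.533 -0.55 -0.711
endloop
endfacet
facet normal 0.244 -0.833 -0.496
outer loop
vertex 0.957 -0.548 -0.997
vertex 1.533 -0.55 -0.711
vertex 0.569 -1.552 0.498
endloop
endfacet
facet normal 0.232 0.856 -0.461
outer loop
vertex 1.533 -0.55 -0.711
vertex 0.951 -0.148 -0.258
vertex 1.768 -0.317 -0.16
endloop
endfacet
facet normal 0.715 -0.699 -0.009
outer loop
vertex 1.533 -0.55 -0.711
vertex 1.768 -0.317 -0.16
vertex 0.569 -1.552 0.498
endloop
endfacet
facet normal 0.232 0.857 -0.461
outer loop
vertex 1.768 -0.317 -0.16
vertex 0.951 -0.148 -0.258
vertex 1.524 0.015 0.334
endloop
endfacet
facet normal 0.710 -0.370 0.599
outer loop
vertex 1.768 -0.317 -0.16
vertex 1.524 0.015 0.334
vertex 0.569 -1.552 0.498
endloop
endfacet
facet normal -0.783 0.246 -0.571
outer loop
vertex 1.588 3.372 0.556
vertex 1.232 3.514 1.106
vertex 1.623 3.921 0.745
endloop
endfacet
facet normal 0.619 0.220 -0.754
outer loop
vertex 1.588 3.372 0.556
vertex 1.623 3.921 0.745
vertex 2.504 3.084 1.224
endloop
endfacet
facet normal 0.619 0.220 -0.754
outer loop
vertex 2.504 3.084 1.224
vertex 1.623 3.921 0.745
vertex 2.539 3.633 1.413
endloop
endfacet
facet normal 0.783 -0.246 0.571
outer loop
vertex 2.504 3.084 1.224
vertex 2.539 3.633 1.413
vertex 2.148 3.226 1.774
endloop
endfacet
facet normal -0.783 0.246 -0.571
outer loop
vertex 1.623 3.921 0.745
vertex 1.232 3.514 1.106
vertex 1.364 4.163 1.205
endloop
endfacet
facet normal 0.433 0.875 -0.217
outer loop
vertex 1.623 3.921 0.745
vertex 1.364 4.163 1.205
vertex 2.539 3.633 1.413
endloop
endfacet
facet normal 0.433 0.875 -0.217
outer loop
vertex 2.539 3.633 1.413
vertex 1.364 4.163 1.205
vertex 2.28 3.875 1.873
endloop
endfacet
facet normal 0.783 -0.246 0.571
outer loop
vertex 2.539 3.633 1.413
vertex 2.28 3.875 1.873
vertex 2.148 3.226 1.774
endloop
endfacet
facet normal -0.783 0.246 -0.571
outer loop
vertex 1.364 4.163 1.205
vertex 1.232 3.514 1.106
vertex 1.005 3.917 1.591
endloop
endfacet
facet normal -0.078 0.872 0.483
outer loop
vertex 1.364 4.163 1.205
vertex 1.005 3.917 1.591
vertex 2.28 3.875 1.873
endloop
endfacet
facet normal -0.078 0.872 0.483
outer loop
vertex 2.28 3.875 1.873
vertex 1.005 3.917 1.591
vertex 1.922 3.629 2.259
endloop
endfacet
facet normal 0.784 -0.246 0.570
outer loop
vertex 2.28 3.875 1.873
vertex 1.922 3.629 2.259
vertex 2.148 3.226 1.774
endloop
endfacet
facet normal -0.783 0.246 -0.571
outer loop
vertex 1.005 3.917 1.591
vertex 1.232 3.514 1.106
vertex 0.817 3.367 1.612
endloop
endfacet
facet normal -0.531 0.213 0.820
outer loop
vertex 1.005 3.917 1.591
vertex 0.817 3.367 1.612
vertex 1.922 3.629 2.259
endloop
endfacet
facet normal -0.531 0.211 0.821
outer loop
vertex 1.922 3.629 2.259
vertex 0.817 3.367 1.612
vertex 1.734 3.079 2.279
endloop
endfacet
facet normal 0.783 -0.247 0.570
outer loop
vertex 1.922 3.629 2.259
vertex 1.734 3.079 2.279
vertex 2.148 3.226 1.774
endloop
endfacet
facet normal -0.783 0.245 -0.571
outer loop
vertex 0.817 3.367 1.612
vertex 1.232 3.514 1.106
vertex 0.942 2.928 1.252
endloop
endfacet
facet normal -0.583 -0.608 0.539
outer loop
vertex 0.817 3.367 1.612
vertex 0.942 2.928 1.252
vertex 1.734 3.079 2.279
endloop
endfacet
facet normal -0.584 -0.607 0.539
outer loop
vertex 1.734 3.079 2.279
vertex 0.942 2.928 1.252
vertex 1.858 2.64 1.919
endloop
endfacet
facet normal 0.783 -0.247 0.570
outer loop
vertex 1.734 3.079 2.279
vertex 1.858 2.64 1.919
vertex 2.148 3.226 1.774
endloop
endfacet
facet normal -0.784 0.246 -0.570
outer loop
vertex 0.942 2.928 1.252
vertex 1.232 3.514 1.106
vertex 1.284 2.93 0.782
endloop
endfacet
facet normal -0.197 -0.969 -0.148
outer loop
vertex 0.942 2.928 1.252
vertex 1.284 2.93 0.782
vertex 1.858 2.64 1.919
endloop
endfacet
facet normal -0.197 -0.969 -0.148
outer loop
vertex 1.858 2.64 1.919
vertex 1.284 2.93 0.782
vertex 2.201 2.642 1.45
endloop
endfacet
facet normal 0.783 -0.246 0.571
outer loop
vertex 1.858 2.64 1.919
vertex 2.201 2.642 1.45
vertex 2.148 3.226 1.774
endloop
endfacet
facet normal -0.783 0.247 -0.571
outer loop
vertex 1.284 2.93 0.782
vertex 1.232 3.514 1.106
vertex 1.588 3.372 0.556
endloop
endfacet
facet normal 0.338 -0.602 -0.723
outer loop
vertex 1.284 2.93 0.782
vertex 1.588 3.372 0.556
vertex 2.201 2.642 1.45
endloop
endfacet
facet normal 0.338 -0.602 -0.723
outer loop
vertex 2.201 2.642 1.45
vertex 1.588 3.372 0.556
vertex 2.504 3.084 1.224
endloop
endfacet
facet normal 0.784 -0.245 0.571
outer loop
vertex 2.201 2.642 1.45
vertex 2.504 3.084 1.224
vertex 2.148 3.226 1.774
endloop
endfacet

endsolid


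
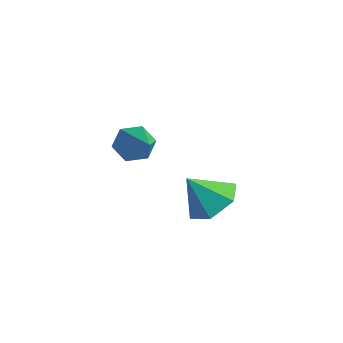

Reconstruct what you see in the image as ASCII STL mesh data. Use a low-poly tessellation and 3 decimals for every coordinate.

solid 
facet normal -0.772 0.350 -0.531
outer loop
vertex 1.107 -3.251 -0.048
vertex 0.719 -3.416 0.407
vertex 0.975 -2.851 0.407
endloop
endfacet
facet normal 0.781 0.564 -0.269
outer loop
vertex 1.107 -3.251 -0.048
vertex 0.975 -2.851 0.407
vertex 2.241 -4.104 1.453
endloop
endfacet
facet normal -0.772 0.350 -0.531
outer loop
vertex 0.975 -2.851 0.407
vertex 0.719 -3.416 0.407
vertex 0.587 -3.016 0.862
endloop
endfacet
facet normal 0.314 0.775 0.549
outer loop
vertex 0.975 -2.851 0.407
vertex 0.587 -3.016 0.862
vertex 2.241 -4.104 1.453
endloop
endfacet
facet normal -0.773 0.349 -0.531
outer loop
vertex 0.587 -3.016 0.862
vertex 0.719 -3.416 0.407
vertex 0.332 -3.581 0.862
endloop
endfacet
facet normal -0.264 0.119 0.957
outer loop
vertex 0.587 -3.016 0.862
vertex 0.332 -3.581 0.862
vertex 2.241 -4.104 1.453
endloop
endfacet
facet normal -0.773 0.349 -0.531
outer loop
vertex 0.332 -3.581 0.862
vertex 0.719 -3.416 0.407
vertex 0.464 -3.981 0.407
endloop
endfacet
facet normal -0.375 -0.748 0.549
outer loop
vertex 0.332 -3.581 0.862
vertex 0.464 -3.981 0.407
vertex 2.241 -4.104 1.453
endloop
endfacet
facet normal -0.773 0.349 -0.531
outer loop
vertex 0.464 -3.981 0.407
vertex 0.719 -3.416 0.407
vertex 0.851 -3.816 -0.048
endloop
endfacet
facet normal 0.092 -0.959 -0.269
outer loop
vertex 0.464 -3.981 0.407
vertex 0.851 -3.816 -0.048
vertex 2.241 -4.104 1.453
endloop
endfacet
facet normal -0.772 0.350 -0.531
outer loop
vertex 0.851 -3.816 -0.048
vertex 0.719 -3.416 0.407
vertex 1.107 -3.251 -0.048
endloop
endfacet
facet normal 0.669 -0.303 -0.678
outer loop
vertex 0.851 -3.816 -0.048
vertex 1.107 -3.251 -0.048
vertex 2.241 -4.104 1.453
endloop
endfacet
facet normal 0.374 0.477 -0.795
outer loop
vertex 4.573 -4.038 -0.148
vertex 4.013 -3.459 -0.064
vertex 4.727 -3.39 0.313
endloop
endfacet
facet normal 0.577 -0.560 0.594
outer loop
vertex 4.573 -4.038 -0.148
vertex 4.727 -3.39 0.313
vertex 3.587 -4.001 0.844
endloop
endfacet
facet normal 0.374 0.476 -0.796
outer loop
vertex 4.727 -3.39 0.313
vertex 4.013 -3.459 -0.064
vertex 4.167 -2.81 0.397
endloop
endfacet
facet normal 0.331 0.186 0.925
outer loop
vertex 4.727 -3.39 0.313
vertex 4.167 -2.81 0.397
vertex 3.587 -4.001 0.844
endloop
endfacet
facet normal 0.374 0.476 -0.796
outer loop
vertex 4.167 -2.81 0.397
vertex 4.013 -3.459 -0.064
vertex 3.453 -2.879 0.02
endloop
endfacet
facet normal -0.442 0.496 0.747
outer loop
vertex 4.167 -2.81 0.397
vertex 3.453 -2.879 0.02
vertex 3.587 -4.001 0.844
endloop
endfacet
facet normal 0.374 0.476 -0.796
outer loop
vertex 3.453 -2.879 0.02
vertex 4.013 -3.459 -0.064
vertex 3.299 -3.527 -0.44
endloop
endfacet
facet normal -0.969 0.060 0.240
outer loop
vertex 3.453 -2.879 0.02
vertex 3.299 -3.527 -0.44
vertex 3.587 -4.001 0.844
endloop
endfacet
facet normal 0.374 0.476 -0.796
outer loop
vertex 3.299 -3.527 -0.44
vertex 4.013 -3.459 -0.064
vertex 3.859 -4.107 -0.524
endloop
endfacet
facet normal -0.723 -0.685 -0.091
outer loop
vertex 3.299 -3.527 -0.44
vertex 3.859 -4.107 -0.524
vertex 3.587 -4.001 0.844
endloop
endfacet
facet normal 0.373 0.476 -0.796
outer loop
vertex 3.859 -4.107 -0.524
vertex 4.013 -3.459 -0.064
vertex 4.573 -4.038 -0.148
endloop
endfacet
facet normal 0.050 -0.995 0.087
outer loop
vertex 3.859 -4.107 -0.524
vertex 4.573 -4.038 -0.148
vertex 3.587 -4.001 0.844
endloop
endfacet

endsolid


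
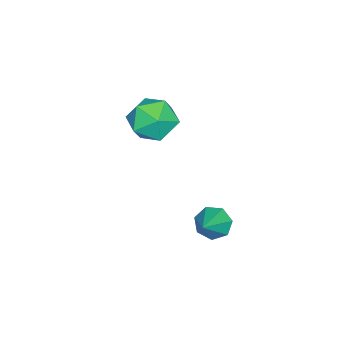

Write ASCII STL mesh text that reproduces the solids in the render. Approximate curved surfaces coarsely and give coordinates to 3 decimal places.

solid 
facet normal -0.819 -0.073 -0.569
outer loop
vertex 0.92 2.027 -1.658
vertex 0.528 1.906 -1.078
vertex 0.685 2.527 -1.384
endloop
endfacet
facet normal 0.720 0.562 -0.408
outer loop
vertex 0.92 2.027 -1.658
vertex 0.685 2.527 -1.384
vertex 1.732 2.014 -0.242
endloop
endfacet
facet normal -0.819 -0.073 -0.569
outer loop
vertex 0.685 2.527 -1.384
vertex 0.528 1.906 -1.078
vertex 0.332 2.559 -0.88
endloop
endfacet
facet normal 0.299 0.943 0.149
outer loop
vertex 0.685 2.527 -1.384
vertex 0.332 2.559 -0.88
vertex 1.732 2.014 -0.242
endloop
endfacet
facet normal -0.819 -0.074 -0.568
outer loop
vertex 0.332 2.559 -0.88
vertex 0.528 1.906 -1.078
vertex 0.127 2.099 -0.525
endloop
endfacet
facet normal -0.101 0.636 0.765
outer loop
vertex 0.332 2.559 -0.88
vertex 0.127 2.099 -0.525
vertex 1.732 2.014 -0.242
endloop
endfacet
facet normal -0.819 -0.073 -0.569
outer loop
vertex 0.127 2.099 -0.525
vertex 0.528 1.906 -1.078
vertex 0.224 1.493 -0.587
endloop
endfacet
facet normal -0.179 -0.128 0.975
outer loop
vertex 0.127 2.099 -0.525
vertex 0.224 1.493 -0.587
vertex 1.732 2.014 -0.242
endloop
endfacet
facet normal -0.819 -0.074 -0.569
outer loop
vertex 0.224 1.493 -0.587
vertex 0.528 1.906 -1.078
vertex 0.55 1.199 -1.018
endloop
endfacet
facet normal 0.125 -0.773 0.622
outer loop
vertex 0.224 1.493 -0.587
vertex 0.55 1.199 -1.018
vertex 1.732 2.014 -0.242
endloop
endfacet
facet normal -0.819 -0.074 -0.569
outer loop
vertex 0.55 1.199 -1.018
vertex 0.528 1.906 -1.078
vertex 0.86 1.436 -1.495
endloop
endfacet
facet normal 0.580 -0.814 -0.028
outer loop
vertex 0.55 1.199 -1.018
vertex 0.86 1.436 -1.495
vertex 1.732 2.014 -0.242
endloop
endfacet
facet normal -0.819 -0.074 -0.569
outer loop
vertex 0.86 1.436 -1.495
vertex 0.528 1.906 -1.078
vertex 0.92 2.027 -1.658
endloop
endfacet
facet normal 0.845 -0.220 -0.487
outer loop
vertex 0.86 1.436 -1.495
vertex 0.92 2.027 -1.658
vertex 1.732 2.014 -0.242
endloop
endfacet
facet normal -0.610 0.679 0.408
outer loop
vertex -3.483 -1.146 0.351
vertex -4.321 -1.863 0.29
vertex -3.684 -1.833 1.192
endloop
endfacet
facet normal 0.060 0.766 0.640
outer loop
vertex -3.483 -1.146 0.351
vertex -3.684 -1.833 1.192
vertex -2.645 -1.644 0.869
endloop
endfacet
facet normal 0.477 0.876 0.071
outer loop
vertex -3.483 -1.146 0.351
vertex -2.645 -1.644 0.869
vertex -2.64 -1.557 -0.231
endloop
endfacet
facet normal 0.065 0.857 -0.511
outer loop
vertex -3.483 -1.146 0.351
vertex -2.64 -1.557 -0.231
vertex -3.675 -1.692 -0.589
endloop
endfacet
facet normal -0.607 0.735 -0.303
outer loop
vertex -3.483 -1.146 0.351
vertex -3.675 -1.692 -0.589
vertex -4.321 -1.863 0.29
endloop
endfacet
facet normal 0.267 0.158 0.951
outer loop
vertex -2.645 -1.644 0.869
vertex -3.684 -1.833 1.192
vertex -2.965 -2.668 1.129
endloop
endfacet
facet normal -0.817 0.016 0.576
outer loop
vertex -3.684 -1.833 1.192
vertex -4.321 -1.863 0.29
vertex -4.0 -2.803 0.771
endloop
endfacet
facet normal -0.811 0.107 -0.575
outer loop
vertex -4.321 -1.863 0.29
vertex -3.675 -1.692 -0.589
vertex -3.995 -2.716 -0.329
endloop
endfacet
facet normal 0.275 0.306 -0.911
outer loop
vertex -3.675 -1.692 -0.589
vertex -2.64 -1.557 -0.231
vertex -2.956 -2.527 -0.652
endloop
endfacet
facet normal 0.941 0.337 0.031
outer loop
vertex -2.64 -1.557 -0.231
vertex -2.645 -1.644 0.869
vertex -2.319 -2.497 0.25
endloop
endfacet
facet normal -0.065 -0.857 0.511
outer loop
vertex -3.157 -3.214 0.189
vertex -2.965 -2.668 1.129
vertex -4.0 -2.803 0.771
endloop
endfacet
facet normal -0.477 -0.876 -0.071
outer loop
vertex -3.157 -3.214 0.189
vertex -4.0 -2.803 0.771
vertex -3.995 -2.716 -0.329
endloop
endfacet
facet normal -0.060 -0.766 -0.640
outer loop
vertex -3.157 -3.214 0.189
vertex -3.995 -2.716 -0.329
vertex -2.956 -2.527 -0.652
endloop
endfacet
facet normal 0.610 -0.679 -0.408
outer loop
vertex -3.157 -3.214 0.189
vertex -2.956 -2.527 -0.652
vertex -2.319 -2.497 0.25
endloop
endfacet
facet normal 0.607 -0.735 0.303
outer loop
vertex -3.157 -3.214 0.189
vertex -2.319 -2.497 0.25
vertex -2.965 -2.668 1.129
endloop
endfacet
facet normal -0.275 -0.306 0.911
outer loop
vertex -4.0 -2.803 0.771
vertex -2.965 -2.668 1.129
vertex -3.684 -1.833 1.192
endloop
endfacet
facet normal -0.941 -0.337 -0.031
outer loop
vertex -3.995 -2.716 -0.329
vertex -4.0 -2.803 0.771
vertex -4.321 -1.863 0.29
endloop
endfacet
facet normal -0.267 -0.158 -0.951
outer loop
vertex -2.956 -2.527 -0.652
vertex -3.995 -2.716 -0.329
vertex -3.675 -1.692 -0.589
endloop
endfacet
facet normal 0.817 -0.016 -0.576
outer loop
vertex -2.319 -2.497 0.25
vertex -2.956 -2.527 -0.652
vertex -2.64 -1.557 -0.231
endloop
endfacet
facet normal 0.811 -0.107 0.575
outer loop
vertex -2.965 -2.668 1.129
vertex -2.319 -2.497 0.25
vertex -2.645 -1.644 0.869
endloop
endfacet

endsolid


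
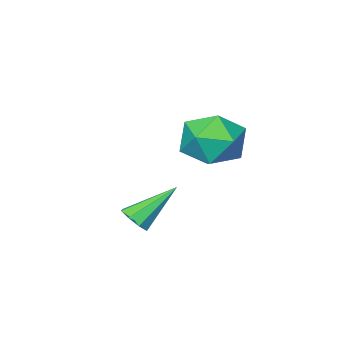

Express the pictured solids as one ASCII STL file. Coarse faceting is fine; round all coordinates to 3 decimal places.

solid 
facet normal 0.689 -0.266 -0.674
outer loop
vertex 1.33 -1.578 -4.158
vertex 0.932 -1.818 -4.47
vertex 1.158 -1.306 -4.441
endloop
endfacet
facet normal 0.379 0.771 0.511
outer loop
vertex 1.33 -1.578 -4.158
vertex 1.158 -1.306 -4.441
vertex -0.252 -1.362 -3.31
endloop
endfacet
facet normal 0.688 -0.266 -0.675
outer loop
vertex 1.158 -1.306 -4.441
vertex 0.932 -1.818 -4.47
vertex 0.853 -1.334 -4.741
endloop
endfacet
facet normal -0.063 0.998 -0.029
outer loop
vertex 1.158 -1.306 -4.441
vertex 0.853 -1.334 -4.741
vertex -0.252 -1.362 -3.31
endloop
endfacet
facet normal 0.690 -0.264 -0.673
outer loop
vertex 0.853 -1.334 -4.741
vertex 0.932 -1.818 -4.47
vertex 0.595 -1.646 -4.883
endloop
endfacet
facet normal -0.585 0.683 -0.438
outer loop
vertex 0.853 -1.334 -4.741
vertex 0.595 -1.646 -4.883
vertex -0.252 -1.362 -3.31
endloop
endfacet
facet normal 0.689 -0.267 -0.674
outer loop
vertex 0.595 -1.646 -4.883
vertex 0.932 -1.818 -4.47
vertex 0.534 -2.058 -4.782
endloop
endfacet
facet normal -0.879 0.014 -0.476
outer loop
vertex 0.595 -1.646 -4.883
vertex 0.534 -2.058 -4.782
vertex -0.252 -1.362 -3.31
endloop
endfacet
facet normal 0.689 -0.264 -0.675
outer loop
vertex 0.534 -2.058 -4.782
vertex 0.932 -1.818 -4.47
vertex 0.707 -2.33 -4.499
endloop
endfacet
facet normal -0.776 -0.619 -0.121
outer loop
vertex 0.534 -2.058 -4.782
vertex 0.707 -2.33 -4.499
vertex -0.252 -1.362 -3.31
endloop
endfacet
facet normal 0.689 -0.265 -0.675
outer loop
vertex 0.707 -2.33 -4.499
vertex 0.932 -1.818 -4.47
vertex 1.012 -2.301 -4.199
endloop
endfacet
facet normal -0.332 -0.845 0.420
outer loop
vertex 0.707 -2.33 -4.499
vertex 1.012 -2.301 -4.199
vertex -0.252 -1.362 -3.31
endloop
endfacet
facet normal 0.688 -0.265 -0.675
outer loop
vertex 1.012 -2.301 -4.199
vertex 0.932 -1.818 -4.47
vertex 1.27 -1.99 -4.058
endloop
endfacet
facet normal 0.187 -0.530 0.827
outer loop
vertex 1.012 -2.301 -4.199
vertex 1.27 -1.99 -4.058
vertex -0.252 -1.362 -3.31
endloop
endfacet
facet normal 0.689 -0.264 -0.675
outer loop
vertex 1.27 -1.99 -4.058
vertex 0.932 -1.818 -4.47
vertex 1.33 -1.578 -4.158
endloop
endfacet
facet normal 0.483 0.140 0.865
outer loop
vertex 1.27 -1.99 -4.058
vertex 1.33 -1.578 -4.158
vertex -0.252 -1.362 -3.31
endloop
endfacet
facet normal 0.364 0.603 0.710
outer loop
vertex -2.63 -1.675 -2.223
vertex -2.714 -2.524 -1.458
vertex -1.75 -2.392 -2.065
endloop
endfacet
facet normal 0.623 0.779 0.068
outer loop
vertex -2.63 -1.675 -2.223
vertex -1.75 -2.392 -2.065
vertex -2.041 -2.067 -3.125
endloop
endfacet
facet normal 0.070 0.931 -0.359
outer loop
vertex -2.63 -1.675 -2.223
vertex -2.041 -2.067 -3.125
vertex -3.184 -1.999 -3.173
endloop
endfacet
facet normal -0.529 0.849 0.019
outer loop
vertex -2.63 -1.675 -2.223
vertex -3.184 -1.999 -3.173
vertex -3.6 -2.281 -2.143
endloop
endfacet
facet normal -0.348 0.646 0.679
outer loop
vertex -2.63 -1.675 -2.223
vertex -3.6 -2.281 -2.143
vertex -2.714 -2.524 -1.458
endloop
endfacet
facet normal 0.958 0.209 -0.199
outer loop
vertex -2.041 -2.067 -3.125
vertex -1.75 -2.392 -2.065
vertex -1.76 -3.159 -2.917
endloop
endfacet
facet normal 0.539 -0.076 0.839
outer loop
vertex -1.75 -2.392 -2.065
vertex -2.714 -2.524 -1.458
vertex -2.176 -3.441 -1.887
endloop
endfacet
facet normal -0.613 -0.007 0.790
outer loop
vertex -2.714 -2.524 -1.458
vertex -3.6 -2.281 -2.143
vertex -3.319 -3.373 -1.935
endloop
endfacet
facet normal -0.906 0.321 -0.278
outer loop
vertex -3.6 -2.281 -2.143
vertex -3.184 -1.999 -3.173
vertex -3.61 -3.048 -2.995
endloop
endfacet
facet normal 0.064 0.454 -0.889
outer loop
vertex -3.184 -1.999 -3.173
vertex -2.041 -2.067 -3.125
vertex -2.646 -2.916 -3.602
endloop
endfacet
facet normal 0.529 -0.849 -0.019
outer loop
vertex -2.73 -3.765 -2.837
vertex -1.76 -3.159 -2.917
vertex -2.176 -3.441 -1.887
endloop
endfacet
facet normal -0.070 -0.931 0.359
outer loop
vertex -2.73 -3.765 -2.837
vertex -2.176 -3.441 -1.887
vertex -3.319 -3.373 -1.935
endloop
endfacet
facet normal -0.623 -0.779 -0.068
outer loop
vertex -2.73 -3.765 -2.837
vertex -3.319 -3.373 -1.935
vertex -3.61 -3.048 -2.995
endloop
endfacet
facet normal -0.364 -0.603 -0.710
outer loop
vertex -2.73 -3.765 -2.837
vertex -3.61 -3.048 -2.995
vertex -2.646 -2.916 -3.602
endloop
endfacet
facet normal 0.348 -0.646 -0.679
outer loop
vertex -2.73 -3.765 -2.837
vertex -2.646 -2.916 -3.602
vertex -1.76 -3.159 -2.917
endloop
endfacet
facet normal 0.906 -0.321 0.278
outer loop
vertex -2.176 -3.441 -1.887
vertex -1.76 -3.159 -2.917
vertex -1.75 -2.392 -2.065
endloop
endfacet
facet normal -0.064 -0.454 0.889
outer loop
vertex -3.319 -3.373 -1.935
vertex -2.176 -3.441 -1.887
vertex -2.714 -2.524 -1.458
endloop
endfacet
facet normal -0.958 -0.209 0.199
outer loop
vertex -3.61 -3.048 -2.995
vertex -3.319 -3.373 -1.935
vertex -3.6 -2.281 -2.143
endloop
endfacet
facet normal -0.539 0.076 -0.839
outer loop
vertex -2.646 -2.916 -3.602
vertex -3.61 -3.048 -2.995
vertex -3.184 -1.999 -3.173
endloop
endfacet
facet normal 0.613 0.007 -0.790
outer loop
vertex -1.76 -3.159 -2.917
vertex -2.646 -2.916 -3.602
vertex -2.041 -2.067 -3.125
endloop
endfacet

endsolid
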